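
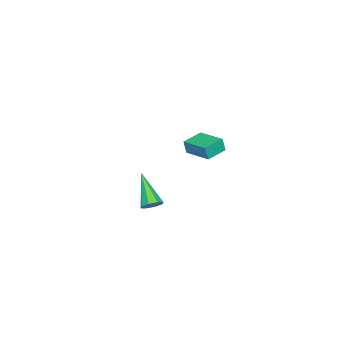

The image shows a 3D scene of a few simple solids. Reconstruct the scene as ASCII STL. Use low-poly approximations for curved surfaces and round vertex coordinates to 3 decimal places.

solid 
facet normal -0.946 0.305 0.107
outer loop
vertex -4.142 1.564 -2.313
vertex -3.583 3.196 -2.022
vertex -4.185 1.732 -3.175
endloop
endfacet
facet normal -0.319 -0.933 -0.166
outer loop
vertex -2.917 1.324 -3.318
vertex -4.142 1.564 -2.313
vertex -4.185 1.732 -3.175
endloop
endfacet
facet normal -0.946 0.305 0.107
outer loop
vertex -4.185 1.732 -3.175
vertex -3.583 3.196 -2.022
vertex -3.626 3.365 -2.884
endloop
endfacet
facet normal -0.049 0.191 -0.980
outer loop
vertex -3.626 3.365 -2.884
vertex -2.917 1.324 -3.318
vertex -4.185 1.732 -3.175
endloop
endfacet
facet normal 0.049 -0.192 0.980
outer loop
vertex -4.142 1.564 -2.313
vertex -2.315 2.788 -2.165
vertex -3.583 3.196 -2.022
endloop
endfacet
facet normal -0.320 -0.933 -0.167
outer loop
vertex -2.874 1.155 -2.456
vertex -4.142 1.564 -2.313
vertex -2.917 1.324 -3.318
endloop
endfacet
facet normal 0.049 -0.191 0.980
outer loop
vertex -2.874 1.155 -2.456
vertex -2.315 2.788 -2.165
vertex -4.142 1.564 -2.313
endloop
endfacet
facet normal 0.319 0.933 0.167
outer loop
vertex -3.583 3.196 -2.022
vertex -2.315 2.788 -2.165
vertex -3.626 3.365 -2.884
endloop
endfacet
facet normal -0.049 0.192 -0.980
outer loop
vertex -2.358 2.956 -3.027
vertex -2.917 1.324 -3.318
vertex -3.626 3.365 -2.884
endloop
endfacet
facet normal 0.320 0.933 0.166
outer loop
vertex -3.626 3.365 -2.884
vertex -2.315 2.788 -2.165
vertex -2.358 2.956 -3.027
endloop
endfacet
facet normal 0.946 -0.305 -0.107
outer loop
vertex -2.358 2.956 -3.027
vertex -2.874 1.155 -2.456
vertex -2.917 1.324 -3.318
endloop
endfacet
facet normal 0.946 -0.305 -0.107
outer loop
vertex -2.315 2.788 -2.165
vertex -2.874 1.155 -2.456
vertex -2.358 2.956 -3.027
endloop
endfacet
facet normal 0.503 0.564 -0.655
outer loop
vertex 4.722 3.138 -2.194
vertex 4.251 3.077 -2.608
vertex 4.39 3.486 -2.149
endloop
endfacet
facet normal 0.378 0.245 0.893
outer loop
vertex 4.722 3.138 -2.194
vertex 4.39 3.486 -2.149
vertex 3.149 1.843 -1.172
endloop
endfacet
facet normal 0.503 0.564 -0.655
outer loop
vertex 4.39 3.486 -2.149
vertex 4.251 3.077 -2.608
vertex 3.977 3.594 -2.373
endloop
endfacet
facet normal -0.240 0.624 0.744
outer loop
vertex 4.39 3.486 -2.149
vertex 3.977 3.594 -2.373
vertex 3.149 1.843 -1.172
endloop
endfacet
facet normal 0.501 0.564 -0.656
outer loop
vertex 3.977 3.594 -2.373
vertex 4.251 3.077 -2.608
vertex 3.724 3.399 -2.734
endloop
endfacet
facet normal -0.793 0.552 0.258
outer loop
vertex 3.977 3.594 -2.373
vertex 3.724 3.399 -2.734
vertex 3.149 1.843 -1.172
endloop
endfacet
facet normal 0.502 0.565 -0.654
outer loop
vertex 3.724 3.399 -2.734
vertex 4.251 3.077 -2.608
vertex 3.78 3.016 -3.022
endloop
endfacet
facet normal -0.957 0.071 -0.281
outer loop
vertex 3.724 3.399 -2.734
vertex 3.78 3.016 -3.022
vertex 3.149 1.843 -1.172
endloop
endfacet
facet normal 0.503 0.563 -0.655
outer loop
vertex 3.78 3.016 -3.022
vertex 4.251 3.077 -2.608
vertex 4.111 2.669 -3.066
endloop
endfacet
facet normal -0.635 -0.536 -0.556
outer loop
vertex 3.78 3.016 -3.022
vertex 4.111 2.669 -3.066
vertex 3.149 1.843 -1.172
endloop
endfacet
facet normal 0.504 0.563 -0.655
outer loop
vertex 4.111 2.669 -3.066
vertex 4.251 3.077 -2.608
vertex 4.524 2.56 -2.842
endloop
endfacet
facet normal -0.020 -0.913 -0.408
outer loop
vertex 4.111 2.669 -3.066
vertex 4.524 2.56 -2.842
vertex 3.149 1.843 -1.172
endloop
endfacet
facet normal 0.503 0.563 -0.656
outer loop
vertex 4.524 2.56 -2.842
vertex 4.251 3.077 -2.608
vertex 4.777 2.755 -2.481
endloop
endfacet
facet normal 0.535 -0.841 0.079
outer loop
vertex 4.524 2.56 -2.842
vertex 4.777 2.755 -2.481
vertex 3.149 1.843 -1.172
endloop
endfacet
facet normal 0.503 0.563 -0.655
outer loop
vertex 4.777 2.755 -2.481
vertex 4.251 3.077 -2.608
vertex 4.722 3.138 -2.194
endloop
endfacet
facet normal 0.699 -0.362 0.617
outer loop
vertex 4.777 2.755 -2.481
vertex 4.722 3.138 -2.194
vertex 3.149 1.843 -1.172
endloop
endfacet

endsolid


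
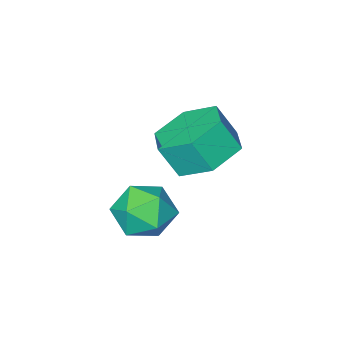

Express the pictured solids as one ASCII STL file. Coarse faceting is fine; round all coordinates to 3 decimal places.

solid 
facet normal 0.313 0.108 0.943
outer loop
vertex 0.572 -0.678 -1.04
vertex 0.849 -1.527 -1.035
vertex 1.405 -0.877 -1.294
endloop
endfacet
facet normal 0.353 0.726 0.590
outer loop
vertex 0.572 -0.678 -1.04
vertex 1.405 -0.877 -1.294
vertex 0.93 -0.274 -1.752
endloop
endfacet
facet normal -0.299 0.887 0.353
outer loop
vertex 0.572 -0.678 -1.04
vertex 0.93 -0.274 -1.752
vertex 0.081 -0.551 -1.776
endloop
endfacet
facet normal -0.743 0.368 0.559
outer loop
vertex 0.572 -0.678 -1.04
vertex 0.081 -0.551 -1.776
vertex 0.031 -1.326 -1.333
endloop
endfacet
facet normal -0.365 -0.114 0.924
outer loop
vertex 0.572 -0.678 -1.04
vertex 0.031 -1.326 -1.333
vertex 0.849 -1.527 -1.035
endloop
endfacet
facet normal 0.777 0.629 0.023
outer loop
vertex 0.93 -0.274 -1.752
vertex 1.405 -0.877 -1.294
vertex 1.429 -0.874 -2.187
endloop
endfacet
facet normal 0.712 -0.371 0.596
outer loop
vertex 1.405 -0.877 -1.294
vertex 0.849 -1.527 -1.035
vertex 1.379 -1.649 -1.744
endloop
endfacet
facet normal -0.385 -0.730 0.565
outer loop
vertex 0.849 -1.527 -1.035
vertex 0.031 -1.326 -1.333
vertex 0.53 -1.926 -1.768
endloop
endfacet
facet normal -0.998 0.049 -0.027
outer loop
vertex 0.031 -1.326 -1.333
vertex 0.081 -0.551 -1.776
vertex 0.055 -1.323 -2.226
endloop
endfacet
facet normal -0.280 0.889 -0.362
outer loop
vertex 0.081 -0.551 -1.776
vertex 0.93 -0.274 -1.752
vertex 0.611 -0.673 -2.485
endloop
endfacet
facet normal 0.743 -0.368 -0.559
outer loop
vertex 0.888 -1.522 -2.48
vertex 1.429 -0.874 -2.187
vertex 1.379 -1.649 -1.744
endloop
endfacet
facet normal 0.299 -0.887 -0.353
outer loop
vertex 0.888 -1.522 -2.48
vertex 1.379 -1.649 -1.744
vertex 0.53 -1.926 -1.768
endloop
endfacet
facet normal -0.353 -0.726 -0.590
outer loop
vertex 0.888 -1.522 -2.48
vertex 0.53 -1.926 -1.768
vertex 0.055 -1.323 -2.226
endloop
endfacet
facet normal -0.313 -0.108 -0.943
outer loop
vertex 0.888 -1.522 -2.48
vertex 0.055 -1.323 -2.226
vertex 0.611 -0.673 -2.485
endloop
endfacet
facet normal 0.365 0.114 -0.924
outer loop
vertex 0.888 -1.522 -2.48
vertex 0.611 -0.673 -2.485
vertex 1.429 -0.874 -2.187
endloop
endfacet
facet normal 0.998 -0.049 0.027
outer loop
vertex 1.379 -1.649 -1.744
vertex 1.429 -0.874 -2.187
vertex 1.405 -0.877 -1.294
endloop
endfacet
facet normal 0.280 -0.889 0.362
outer loop
vertex 0.53 -1.926 -1.768
vertex 1.379 -1.649 -1.744
vertex 0.849 -1.527 -1.035
endloop
endfacet
facet normal -0.777 -0.629 -0.023
outer loop
vertex 0.055 -1.323 -2.226
vertex 0.53 -1.926 -1.768
vertex 0.031 -1.326 -1.333
endloop
endfacet
facet normal -0.712 0.371 -0.596
outer loop
vertex 0.611 -0.673 -2.485
vertex 0.055 -1.323 -2.226
vertex 0.081 -0.551 -1.776
endloop
endfacet
facet normal 0.385 0.730 -0.565
outer loop
vertex 1.429 -0.874 -2.187
vertex 0.611 -0.673 -2.485
vertex 0.93 -0.274 -1.752
endloop
endfacet
facet normal -0.335 0.371 -0.866
outer loop
vertex -1.298 -2.602 -1.743
vertex -1.752 -1.818 -1.232
vertex -0.773 -1.721 -1.569
endloop
endfacet
facet normal 0.796 -0.381 -0.470
outer loop
vertex -1.298 -2.602 -1.743
vertex -0.773 -1.721 -1.569
vertex -0.933 -3.005 -0.798
endloop
endfacet
facet normal 0.796 -0.381 -0.470
outer loop
vertex -0.933 -3.005 -0.798
vertex -0.773 -1.721 -1.569
vertex -0.408 -2.124 -0.624
endloop
endfacet
facet normal 0.334 -0.370 0.867
outer loop
vertex -0.933 -3.005 -0.798
vertex -0.408 -2.124 -0.624
vertex -1.388 -2.222 -0.288
endloop
endfacet
facet normal -0.335 0.369 -0.867
outer loop
vertex -0.773 -1.721 -1.569
vertex -1.752 -1.818 -1.232
vertex -1.228 -0.937 -1.059
endloop
endfacet
facet normal 0.835 0.543 -0.091
outer loop
vertex -0.773 -1.721 -1.569
vertex -1.228 -0.937 -1.059
vertex -0.408 -2.124 -0.624
endloop
endfacet
facet normal 0.835 0.544 -0.090
outer loop
vertex -0.408 -2.124 -0.624
vertex -1.228 -0.937 -1.059
vertex -0.863 -1.341 -0.114
endloop
endfacet
facet normal 0.334 -0.370 0.867
outer loop
vertex -0.408 -2.124 -0.624
vertex -0.863 -1.341 -0.114
vertex -1.388 -2.222 -0.288
endloop
endfacet
facet normal -0.335 0.370 -0.867
outer loop
vertex -1.228 -0.937 -1.059
vertex -1.752 -1.818 -1.232
vertex -2.207 -1.035 -0.722
endloop
endfacet
facet normal 0.038 0.924 0.380
outer loop
vertex -1.228 -0.937 -1.059
vertex -2.207 -1.035 -0.722
vertex -0.863 -1.341 -0.114
endloop
endfacet
facet normal 0.039 0.924 0.379
outer loop
vertex -0.863 -1.341 -0.114
vertex -2.207 -1.035 -0.722
vertex -1.842 -1.438 0.223
endloop
endfacet
facet normal 0.335 -0.371 0.866
outer loop
vertex -0.863 -1.341 -0.114
vertex -1.842 -1.438 0.223
vertex -1.388 -2.222 -0.288
endloop
endfacet
facet normal -0.334 0.370 -0.867
outer loop
vertex -2.207 -1.035 -0.722
vertex -1.752 -1.818 -1.232
vertex -2.732 -1.916 -0.896
endloop
endfacet
facet normal -0.796 0.381 0.470
outer loop
vertex -2.207 -1.035 -0.722
vertex -2.732 -1.916 -0.896
vertex -1.842 -1.438 0.223
endloop
endfacet
facet normal -0.796 0.381 0.470
outer loop
vertex -1.842 -1.438 0.223
vertex -2.732 -1.916 -0.896
vertex -2.367 -2.319 0.049
endloop
endfacet
facet normal 0.335 -0.371 0.866
outer loop
vertex -1.842 -1.438 0.223
vertex -2.367 -2.319 0.049
vertex -1.388 -2.222 -0.288
endloop
endfacet
facet normal -0.334 0.370 -0.867
outer loop
vertex -2.732 -1.916 -0.896
vertex -1.752 -1.818 -1.232
vertex -2.277 -2.699 -1.406
endloop
endfacet
facet normal -0.834 -0.544 0.090
outer loop
vertex -2.732 -1.916 -0.896
vertex -2.277 -2.699 -1.406
vertex -2.367 -2.319 0.049
endloop
endfacet
facet normal -0.835 -0.543 0.090
outer loop
vertex -2.367 -2.319 0.049
vertex -2.277 -2.699 -1.406
vertex -1.912 -3.103 -0.461
endloop
endfacet
facet normal 0.335 -0.369 0.867
outer loop
vertex -2.367 -2.319 0.049
vertex -1.912 -3.103 -0.461
vertex -1.388 -2.222 -0.288
endloop
endfacet
facet normal -0.335 0.371 -0.866
outer loop
vertex -2.277 -2.699 -1.406
vertex -1.752 -1.818 -1.232
vertex -1.298 -2.602 -1.743
endloop
endfacet
facet normal -0.039 -0.924 -0.380
outer loop
vertex -2.277 -2.699 -1.406
vertex -1.298 -2.602 -1.743
vertex -1.912 -3.103 -0.461
endloop
endfacet
facet normal -0.038 -0.924 -0.380
outer loop
vertex -1.912 -3.103 -0.461
vertex -1.298 -2.602 -1.743
vertex -0.933 -3.005 -0.798
endloop
endfacet
facet normal 0.335 -0.370 0.867
outer loop
vertex -1.912 -3.103 -0.461
vertex -0.933 -3.005 -0.798
vertex -1.388 -2.222 -0.288
endloop
endfacet

endsolid


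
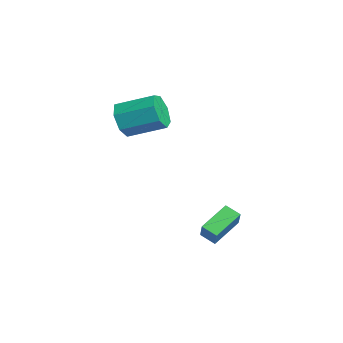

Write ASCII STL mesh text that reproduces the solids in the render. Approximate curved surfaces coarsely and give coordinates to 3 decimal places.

solid 
facet normal -0.345 -0.865 -0.365
outer loop
vertex -1.196 -0.822 0.882
vertex -1.766 -0.933 1.684
vertex -1.985 -0.485 0.829
endloop
endfacet
facet normal 0.196 0.314 -0.929
outer loop
vertex -1.196 -0.822 0.882
vertex -1.985 -0.485 0.829
vertex -0.524 0.865 1.594
endloop
endfacet
facet normal 0.196 0.314 -0.929
outer loop
vertex -0.524 0.865 1.594
vertex -1.985 -0.485 0.829
vertex -1.313 1.201 1.541
endloop
endfacet
facet normal 0.344 0.865 0.365
outer loop
vertex -0.524 0.865 1.594
vertex -1.313 1.201 1.541
vertex -1.094 0.753 2.396
endloop
endfacet
facet normal -0.344 -0.865 -0.365
outer loop
vertex -1.985 -0.485 0.829
vertex -1.766 -0.933 1.684
vertex -2.609 -0.486 1.419
endloop
endfacet
facet normal -0.595 0.502 -0.628
outer loop
vertex -1.985 -0.485 0.829
vertex -2.609 -0.486 1.419
vertex -1.313 1.201 1.541
endloop
endfacet
facet normal -0.594 0.502 -0.628
outer loop
vertex -1.313 1.201 1.541
vertex -2.609 -0.486 1.419
vertex -1.937 1.201 2.131
endloop
endfacet
facet normal 0.345 0.865 0.365
outer loop
vertex -1.313 1.201 1.541
vertex -1.937 1.201 2.131
vertex -1.094 0.753 2.396
endloop
endfacet
facet normal -0.344 -0.865 -0.364
outer loop
vertex -2.609 -0.486 1.419
vertex -1.766 -0.933 1.684
vertex -2.598 -0.823 2.209
endloop
endfacet
facet normal -0.939 0.312 0.146
outer loop
vertex -2.609 -0.486 1.419
vertex -2.598 -0.823 2.209
vertex -1.937 1.201 2.131
endloop
endfacet
facet normal -0.939 0.312 0.147
outer loop
vertex -1.937 1.201 2.131
vertex -2.598 -0.823 2.209
vertex -1.926 0.863 2.921
endloop
endfacet
facet normal 0.345 0.865 0.365
outer loop
vertex -1.937 1.201 2.131
vertex -1.926 0.863 2.921
vertex -1.094 0.753 2.396
endloop
endfacet
facet normal -0.345 -0.865 -0.365
outer loop
vertex -2.598 -0.823 2.209
vertex -1.766 -0.933 1.684
vertex -1.961 -1.244 2.604
endloop
endfacet
facet normal -0.576 -0.112 0.810
outer loop
vertex -2.598 -0.823 2.209
vertex -1.961 -1.244 2.604
vertex -1.926 0.863 2.921
endloop
endfacet
facet normal -0.576 -0.112 0.810
outer loop
vertex -1.926 0.863 2.921
vertex -1.961 -1.244 2.604
vertex -1.289 0.443 3.316
endloop
endfacet
facet normal 0.344 0.865 0.365
outer loop
vertex -1.926 0.863 2.921
vertex -1.289 0.443 3.316
vertex -1.094 0.753 2.396
endloop
endfacet
facet normal -0.344 -0.865 -0.365
outer loop
vertex -1.961 -1.244 2.604
vertex -1.766 -0.933 1.684
vertex -1.177 -1.43 2.306
endloop
endfacet
facet normal 0.221 -0.453 0.864
outer loop
vertex -1.961 -1.244 2.604
vertex -1.177 -1.43 2.306
vertex -1.289 0.443 3.316
endloop
endfacet
facet normal 0.221 -0.453 0.864
outer loop
vertex -1.289 0.443 3.316
vertex -1.177 -1.43 2.306
vertex -0.505 0.256 3.017
endloop
endfacet
facet normal 0.345 0.865 0.365
outer loop
vertex -1.289 0.443 3.316
vertex -0.505 0.256 3.017
vertex -1.094 0.753 2.396
endloop
endfacet
facet normal -0.345 -0.865 -0.365
outer loop
vertex -1.177 -1.43 2.306
vertex -1.766 -0.933 1.684
vertex -0.837 -1.242 1.539
endloop
endfacet
facet normal 0.851 -0.452 0.267
outer loop
vertex -1.177 -1.43 2.306
vertex -0.837 -1.242 1.539
vertex -0.505 0.256 3.017
endloop
endfacet
facet normal 0.851 -0.452 0.267
outer loop
vertex -0.505 0.256 3.017
vertex -0.837 -1.242 1.539
vertex -0.165 0.444 2.251
endloop
endfacet
facet normal 0.345 0.865 0.365
outer loop
vertex -0.505 0.256 3.017
vertex -0.165 0.444 2.251
vertex -1.094 0.753 2.396
endloop
endfacet
facet normal -0.345 -0.865 -0.365
outer loop
vertex -0.837 -1.242 1.539
vertex -1.766 -0.933 1.684
vertex -1.196 -0.822 0.882
endloop
endfacet
facet normal 0.841 -0.111 -0.530
outer loop
vertex -0.837 -1.242 1.539
vertex -1.196 -0.822 0.882
vertex -0.165 0.444 2.251
endloop
endfacet
facet normal 0.840 -0.111 -0.530
outer loop
vertex -0.165 0.444 2.251
vertex -1.196 -0.822 0.882
vertex -0.524 0.865 1.594
endloop
endfacet
facet normal 0.345 0.865 0.366
outer loop
vertex -0.165 0.444 2.251
vertex -0.524 0.865 1.594
vertex -1.094 0.753 2.396
endloop
endfacet
facet normal -0.586 0.086 -0.806
outer loop
vertex 2.381 1.696 -3.799
vertex 1.578 2.971 -3.079
vertex 2.922 2.228 -4.136
endloop
endfacet
facet normal 0.482 -0.763 -0.431
outer loop
vertex 3.602 2.129 -3.201
vertex 2.381 1.696 -3.799
vertex 2.922 2.228 -4.136
endloop
endfacet
facet normal -0.586 0.086 -0.806
outer loop
vertex 2.922 2.228 -4.136
vertex 1.578 2.971 -3.079
vertex 2.119 3.503 -3.416
endloop
endfacet
facet normal 0.652 0.640 -0.406
outer loop
vertex 2.119 3.503 -3.416
vertex 3.602 2.129 -3.201
vertex 2.922 2.228 -4.136
endloop
endfacet
facet normal -0.652 -0.640 0.406
outer loop
vertex 2.381 1.696 -3.799
vertex 2.258 2.872 -2.144
vertex 1.578 2.971 -3.079
endloop
endfacet
facet normal 0.482 -0.763 -0.431
outer loop
vertex 3.061 1.597 -2.864
vertex 2.381 1.696 -3.799
vertex 3.602 2.129 -3.201
endloop
endfacet
facet normal -0.652 -0.640 0.406
outer loop
vertex 3.061 1.597 -2.864
vertex 2.258 2.872 -2.144
vertex 2.381 1.696 -3.799
endloop
endfacet
facet normal -0.482 0.763 0.431
outer loop
vertex 1.578 2.971 -3.079
vertex 2.258 2.872 -2.144
vertex 2.119 3.503 -3.416
endloop
endfacet
facet normal 0.652 0.640 -0.406
outer loop
vertex 2.799 3.404 -2.481
vertex 3.602 2.129 -3.201
vertex 2.119 3.503 -3.416
endloop
endfacet
facet normal -0.482 0.763 0.431
outer loop
vertex 2.119 3.503 -3.416
vertex 2.258 2.872 -2.144
vertex 2.799 3.404 -2.481
endloop
endfacet
facet normal 0.586 -0.086 0.806
outer loop
vertex 2.799 3.404 -2.481
vertex 3.061 1.597 -2.864
vertex 3.602 2.129 -3.201
endloop
endfacet
facet normal 0.586 -0.086 0.806
outer loop
vertex 2.258 2.872 -2.144
vertex 3.061 1.597 -2.864
vertex 2.799 3.404 -2.481
endloop
endfacet

endsolid


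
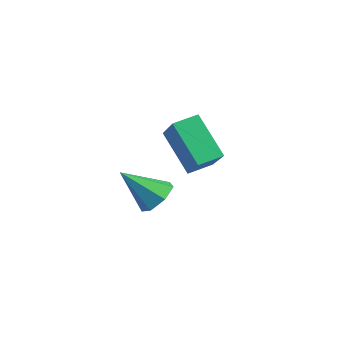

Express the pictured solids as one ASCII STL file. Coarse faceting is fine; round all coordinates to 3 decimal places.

solid 
facet normal -0.711 0.247 -0.659
outer loop
vertex -0.079 1.255 -0.223
vertex 0.066 2.327 0.022
vertex 1.441 1.411 -1.805
endloop
endfacet
facet normal -0.131 -0.966 -0.221
outer loop
vertex 2.934 0.893 -0.422
vertex -0.079 1.255 -0.223
vertex 1.441 1.411 -1.805
endloop
endfacet
facet normal -0.711 0.247 -0.659
outer loop
vertex 1.441 1.411 -1.805
vertex 0.066 2.327 0.022
vertex 1.586 2.483 -1.56
endloop
endfacet
facet normal 0.691 0.071 -0.719
outer loop
vertex 1.586 2.483 -1.56
vertex 2.934 0.893 -0.422
vertex 1.441 1.411 -1.805
endloop
endfacet
facet normal -0.691 -0.071 0.719
outer loop
vertex -0.079 1.255 -0.223
vertex 1.559 1.809 1.405
vertex 0.066 2.327 0.022
endloop
endfacet
facet normal -0.131 -0.966 -0.221
outer loop
vertex 1.414 0.737 1.16
vertex -0.079 1.255 -0.223
vertex 2.934 0.893 -0.422
endloop
endfacet
facet normal -0.691 -0.071 0.719
outer loop
vertex 1.414 0.737 1.16
vertex 1.559 1.809 1.405
vertex -0.079 1.255 -0.223
endloop
endfacet
facet normal 0.131 0.966 0.221
outer loop
vertex 0.066 2.327 0.022
vertex 1.559 1.809 1.405
vertex 1.586 2.483 -1.56
endloop
endfacet
facet normal 0.691 0.071 -0.719
outer loop
vertex 3.079 1.965 -0.177
vertex 2.934 0.893 -0.422
vertex 1.586 2.483 -1.56
endloop
endfacet
facet normal 0.131 0.966 0.221
outer loop
vertex 1.586 2.483 -1.56
vertex 1.559 1.809 1.405
vertex 3.079 1.965 -0.177
endloop
endfacet
facet normal 0.711 -0.247 0.659
outer loop
vertex 3.079 1.965 -0.177
vertex 1.414 0.737 1.16
vertex 2.934 0.893 -0.422
endloop
endfacet
facet normal 0.711 -0.247 0.659
outer loop
vertex 1.559 1.809 1.405
vertex 1.414 0.737 1.16
vertex 3.079 1.965 -0.177
endloop
endfacet
facet normal 0.438 0.585 -0.682
outer loop
vertex -0.536 2.036 -3.777
vertex -0.991 1.57 -4.469
vertex -1.272 2.34 -3.989
endloop
endfacet
facet normal -0.076 0.441 0.895
outer loop
vertex -0.536 2.036 -3.777
vertex -1.272 2.34 -3.989
vertex -1.889 0.37 -3.071
endloop
endfacet
facet normal 0.438 0.585 -0.682
outer loop
vertex -1.272 2.34 -3.989
vertex -0.991 1.57 -4.469
vertex -1.797 2.065 -4.562
endloop
endfacet
facet normal -0.754 0.456 0.472
outer loop
vertex -1.272 2.34 -3.989
vertex -1.797 2.065 -4.562
vertex -1.889 0.37 -3.071
endloop
endfacet
facet normal 0.438 0.586 -0.682
outer loop
vertex -1.797 2.065 -4.562
vertex -0.991 1.57 -4.469
vertex -1.714 1.417 -5.065
endloop
endfacet
facet normal -0.993 -0.042 -0.109
outer loop
vertex -1.797 2.065 -4.562
vertex -1.714 1.417 -5.065
vertex -1.889 0.37 -3.071
endloop
endfacet
facet normal 0.438 0.586 -0.682
outer loop
vertex -1.714 1.417 -5.065
vertex -0.991 1.57 -4.469
vertex -1.087 0.885 -5.12
endloop
endfacet
facet normal -0.611 -0.678 -0.409
outer loop
vertex -1.714 1.417 -5.065
vertex -1.087 0.885 -5.12
vertex -1.889 0.37 -3.071
endloop
endfacet
facet normal 0.438 0.586 -0.681
outer loop
vertex -1.087 0.885 -5.12
vertex -0.991 1.57 -4.469
vertex -0.388 0.869 -4.684
endloop
endfacet
facet normal 0.105 -0.973 -0.204
outer loop
vertex -1.087 0.885 -5.12
vertex -0.388 0.869 -4.684
vertex -1.889 0.37 -3.071
endloop
endfacet
facet normal 0.438 0.586 -0.682
outer loop
vertex -0.388 0.869 -4.684
vertex -0.991 1.57 -4.469
vertex -0.142 1.381 -4.086
endloop
endfacet
facet normal 0.614 -0.707 0.352
outer loop
vertex -0.388 0.869 -4.684
vertex -0.142 1.381 -4.086
vertex -1.889 0.37 -3.071
endloop
endfacet
facet normal 0.438 0.585 -0.682
outer loop
vertex -0.142 1.381 -4.086
vertex -0.991 1.57 -4.469
vertex -0.536 2.036 -3.777
endloop
endfacet
facet normal 0.534 -0.076 0.842
outer loop
vertex -0.142 1.381 -4.086
vertex -0.536 2.036 -3.777
vertex -1.889 0.37 -3.071
endloop
endfacet

endsolid


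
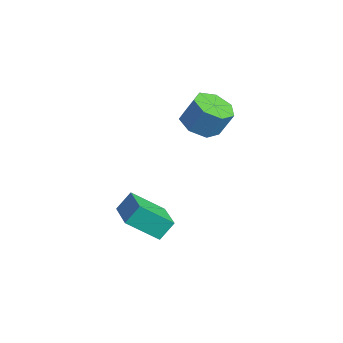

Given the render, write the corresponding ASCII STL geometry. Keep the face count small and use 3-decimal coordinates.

solid 
facet normal -0.247 -0.378 -0.892
outer loop
vertex 0.475 0.591 1.106
vertex -0.166 0.014 1.528
vertex -0.293 0.903 1.186
endloop
endfacet
facet normal 0.298 0.846 -0.442
outer loop
vertex 0.475 0.591 1.106
vertex -0.293 0.903 1.186
vertex 0.808 1.102 2.31
endloop
endfacet
facet normal 0.298 0.846 -0.442
outer loop
vertex 0.808 1.102 2.31
vertex -0.293 0.903 1.186
vertex 0.04 1.414 2.39
endloop
endfacet
facet normal 0.247 0.379 0.892
outer loop
vertex 0.808 1.102 2.31
vertex 0.04 1.414 2.39
vertex 0.166 0.526 2.732
endloop
endfacet
facet normal -0.247 -0.378 -0.892
outer loop
vertex -0.293 0.903 1.186
vertex -0.166 0.014 1.528
vertex -0.966 0.546 1.524
endloop
endfacet
facet normal -0.536 0.820 -0.200
outer loop
vertex -0.293 0.903 1.186
vertex -0.966 0.546 1.524
vertex 0.04 1.414 2.39
endloop
endfacet
facet normal -0.536 0.820 -0.200
outer loop
vertex 0.04 1.414 2.39
vertex -0.966 0.546 1.524
vertex -0.633 1.057 2.728
endloop
endfacet
facet normal 0.247 0.379 0.892
outer loop
vertex 0.04 1.414 2.39
vertex -0.633 1.057 2.728
vertex 0.166 0.526 2.732
endloop
endfacet
facet normal -0.247 -0.378 -0.892
outer loop
vertex -0.966 0.546 1.524
vertex -0.166 0.014 1.528
vertex -1.037 -0.211 1.864
endloop
endfacet
facet normal -0.965 0.177 0.192
outer loop
vertex -0.966 0.546 1.524
vertex -1.037 -0.211 1.864
vertex -0.633 1.057 2.728
endloop
endfacet
facet normal -0.965 0.177 0.192
outer loop
vertex -0.633 1.057 2.728
vertex -1.037 -0.211 1.864
vertex -0.704 0.3 3.069
endloop
endfacet
facet normal 0.247 0.379 0.892
outer loop
vertex -0.633 1.057 2.728
vertex -0.704 0.3 3.069
vertex 0.166 0.526 2.732
endloop
endfacet
facet normal -0.246 -0.379 -0.892
outer loop
vertex -1.037 -0.211 1.864
vertex -0.166 0.014 1.528
vertex -0.452 -0.798 1.952
endloop
endfacet
facet normal -0.668 -0.600 0.439
outer loop
vertex -1.037 -0.211 1.864
vertex -0.452 -0.798 1.952
vertex -0.704 0.3 3.069
endloop
endfacet
facet normal -0.668 -0.601 0.440
outer loop
vertex -0.704 0.3 3.069
vertex -0.452 -0.798 1.952
vertex -0.119 -0.287 3.156
endloop
endfacet
facet normal 0.247 0.379 0.892
outer loop
vertex -0.704 0.3 3.069
vertex -0.119 -0.287 3.156
vertex 0.166 0.526 2.732
endloop
endfacet
facet normal -0.247 -0.379 -0.892
outer loop
vertex -0.452 -0.798 1.952
vertex -0.166 0.014 1.528
vertex 0.348 -0.773 1.72
endloop
endfacet
facet normal 0.132 -0.925 0.356
outer loop
vertex -0.452 -0.798 1.952
vertex 0.348 -0.773 1.72
vertex -0.119 -0.287 3.156
endloop
endfacet
facet normal 0.132 -0.925 0.356
outer loop
vertex -0.119 -0.287 3.156
vertex 0.348 -0.773 1.72
vertex 0.681 -0.262 2.924
endloop
endfacet
facet normal 0.247 0.379 0.892
outer loop
vertex -0.119 -0.287 3.156
vertex 0.681 -0.262 2.924
vertex 0.166 0.526 2.732
endloop
endfacet
facet normal -0.247 -0.379 -0.892
outer loop
vertex 0.348 -0.773 1.72
vertex -0.166 0.014 1.528
vertex 0.76 -0.155 1.343
endloop
endfacet
facet normal 0.833 -0.553 0.004
outer loop
vertex 0.348 -0.773 1.72
vertex 0.76 -0.155 1.343
vertex 0.681 -0.262 2.924
endloop
endfacet
facet normal 0.833 -0.553 0.004
outer loop
vertex 0.681 -0.262 2.924
vertex 0.76 -0.155 1.343
vertex 1.093 0.356 2.548
endloop
endfacet
facet normal 0.246 0.378 0.892
outer loop
vertex 0.681 -0.262 2.924
vertex 1.093 0.356 2.548
vertex 0.166 0.526 2.732
endloop
endfacet
facet normal -0.247 -0.378 -0.892
outer loop
vertex 0.76 -0.155 1.343
vertex -0.166 0.014 1.528
vertex 0.475 0.591 1.106
endloop
endfacet
facet normal 0.907 0.235 -0.350
outer loop
vertex 0.76 -0.155 1.343
vertex 0.475 0.591 1.106
vertex 1.093 0.356 2.548
endloop
endfacet
facet normal 0.907 0.235 -0.350
outer loop
vertex 1.093 0.356 2.548
vertex 0.475 0.591 1.106
vertex 0.808 1.102 2.31
endloop
endfacet
facet normal 0.247 0.379 0.892
outer loop
vertex 1.093 0.356 2.548
vertex 0.808 1.102 2.31
vertex 0.166 0.526 2.732
endloop
endfacet
facet normal -0.944 0.232 -0.235
outer loop
vertex -0.374 -3.789 -2.642
vertex -0.396 -3.095 -1.868
vertex 0.222 -2.509 -3.774
endloop
endfacet
facet normal 0.021 -0.668 -0.744
outer loop
vertex 1.836 -2.905 -3.372
vertex -0.374 -3.789 -2.642
vertex 0.222 -2.509 -3.774
endloop
endfacet
facet normal -0.944 0.232 -0.235
outer loop
vertex 0.222 -2.509 -3.774
vertex -0.396 -3.095 -1.868
vertex 0.2 -1.814 -3.0
endloop
endfacet
facet normal 0.329 0.707 -0.626
outer loop
vertex 0.2 -1.814 -3.0
vertex 1.836 -2.905 -3.372
vertex 0.222 -2.509 -3.774
endloop
endfacet
facet normal -0.329 -0.708 0.625
outer loop
vertex -0.374 -3.789 -2.642
vertex 1.218 -3.491 -1.466
vertex -0.396 -3.095 -1.868
endloop
endfacet
facet normal 0.021 -0.668 -0.744
outer loop
vertex 1.24 -4.186 -2.24
vertex -0.374 -3.789 -2.642
vertex 1.836 -2.905 -3.372
endloop
endfacet
facet normal -0.330 -0.707 0.626
outer loop
vertex 1.24 -4.186 -2.24
vertex 1.218 -3.491 -1.466
vertex -0.374 -3.789 -2.642
endloop
endfacet
facet normal -0.022 0.668 0.744
outer loop
vertex -0.396 -3.095 -1.868
vertex 1.218 -3.491 -1.466
vertex 0.2 -1.814 -3.0
endloop
endfacet
facet normal 0.330 0.708 -0.625
outer loop
vertex 1.814 -2.211 -2.598
vertex 1.836 -2.905 -3.372
vertex 0.2 -1.814 -3.0
endloop
endfacet
facet normal -0.021 0.668 0.744
outer loop
vertex 0.2 -1.814 -3.0
vertex 1.218 -3.491 -1.466
vertex 1.814 -2.211 -2.598
endloop
endfacet
facet normal 0.944 -0.232 0.235
outer loop
vertex 1.814 -2.211 -2.598
vertex 1.24 -4.186 -2.24
vertex 1.836 -2.905 -3.372
endloop
endfacet
facet normal 0.944 -0.232 0.235
outer loop
vertex 1.218 -3.491 -1.466
vertex 1.24 -4.186 -2.24
vertex 1.814 -2.211 -2.598
endloop
endfacet

endsolid


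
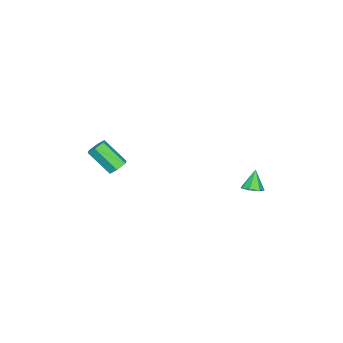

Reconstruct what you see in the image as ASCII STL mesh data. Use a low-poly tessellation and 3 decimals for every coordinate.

solid 
facet normal 0.475 0.062 -0.878
outer loop
vertex -0.41 2.488 1.325
vertex -0.766 2.874 1.16
vertex -0.288 2.939 1.423
endloop
endfacet
facet normal 0.565 -0.318 0.761
outer loop
vertex -0.41 2.488 1.325
vertex -0.288 2.939 1.423
vertex -1.274 2.806 2.1
endloop
endfacet
facet normal 0.474 0.065 -0.878
outer loop
vertex -0.288 2.939 1.423
vertex -0.766 2.874 1.16
vertex -0.526 3.341 1.324
endloop
endfacet
facet normal 0.460 0.459 0.760
outer loop
vertex -0.288 2.939 1.423
vertex -0.526 3.341 1.324
vertex -1.274 2.806 2.1
endloop
endfacet
facet normal 0.475 0.064 -0.878
outer loop
vertex -0.526 3.341 1.324
vertex -0.766 2.874 1.16
vertex -0.945 3.391 1.101
endloop
endfacet
facet normal -0.143 0.874 0.465
outer loop
vertex -0.526 3.341 1.324
vertex -0.945 3.391 1.101
vertex -1.274 2.806 2.1
endloop
endfacet
facet normal 0.474 0.064 -0.878
outer loop
vertex -0.945 3.391 1.101
vertex -0.766 2.874 1.16
vertex -1.229 3.052 0.923
endloop
endfacet
facet normal -0.787 0.609 0.097
outer loop
vertex -0.945 3.391 1.101
vertex -1.229 3.052 0.923
vertex -1.274 2.806 2.1
endloop
endfacet
facet normal 0.474 0.064 -0.878
outer loop
vertex -1.229 3.052 0.923
vertex -0.766 2.874 1.16
vertex -1.165 2.579 0.923
endloop
endfacet
facet normal -0.989 -0.134 -0.066
outer loop
vertex -1.229 3.052 0.923
vertex -1.165 2.579 0.923
vertex -1.274 2.806 2.1
endloop
endfacet
facet normal 0.475 0.063 -0.878
outer loop
vertex -1.165 2.579 0.923
vertex -0.766 2.874 1.16
vertex -0.801 2.328 1.102
endloop
endfacet
facet normal -0.597 -0.796 0.098
outer loop
vertex -1.165 2.579 0.923
vertex -0.801 2.328 1.102
vertex -1.274 2.806 2.1
endloop
endfacet
facet normal 0.475 0.063 -0.878
outer loop
vertex -0.801 2.328 1.102
vertex -0.766 2.874 1.16
vertex -0.41 2.488 1.325
endloop
endfacet
facet normal 0.094 -0.880 0.466
outer loop
vertex -0.801 2.328 1.102
vertex -0.41 2.488 1.325
vertex -1.274 2.806 2.1
endloop
endfacet
facet normal 0.017 0.719 -0.694
outer loop
vertex 2.023 -2.429 2.673
vertex 1.572 -2.603 2.482
vertex 1.574 -2.242 2.856
endloop
endfacet
facet normal 0.503 0.595 0.627
outer loop
vertex 2.023 -2.429 2.673
vertex 1.574 -2.242 2.856
vertex 1.999 -3.522 3.729
endloop
endfacet
facet normal 0.502 0.595 0.628
outer loop
vertex 1.999 -3.522 3.729
vertex 1.574 -2.242 2.856
vertex 1.55 -3.336 3.912
endloop
endfacet
facet normal -0.015 -0.719 0.694
outer loop
vertex 1.999 -3.522 3.729
vertex 1.55 -3.336 3.912
vertex 1.548 -3.697 3.538
endloop
endfacet
facet normal 0.013 0.719 -0.694
outer loop
vertex 1.574 -2.242 2.856
vertex 1.572 -2.603 2.482
vertex 1.122 -2.417 2.666
endloop
endfacet
facet normal -0.496 0.609 0.619
outer loop
vertex 1.574 -2.242 2.856
vertex 1.122 -2.417 2.666
vertex 1.55 -3.336 3.912
endloop
endfacet
facet normal -0.497 0.608 0.619
outer loop
vertex 1.55 -3.336 3.912
vertex 1.122 -2.417 2.666
vertex 1.099 -3.51 3.721
endloop
endfacet
facet normal -0.017 -0.719 0.694
outer loop
vertex 1.55 -3.336 3.912
vertex 1.099 -3.51 3.721
vertex 1.548 -3.697 3.538
endloop
endfacet
facet normal 0.014 0.720 -0.693
outer loop
vertex 1.122 -2.417 2.666
vertex 1.572 -2.603 2.482
vertex 1.121 -2.778 2.291
endloop
endfacet
facet normal -1.000 0.012 -0.009
outer loop
vertex 1.122 -2.417 2.666
vertex 1.121 -2.778 2.291
vertex 1.099 -3.51 3.721
endloop
endfacet
facet normal -1.000 0.014 -0.008
outer loop
vertex 1.099 -3.51 3.721
vertex 1.121 -2.778 2.291
vertex 1.097 -3.871 3.347
endloop
endfacet
facet normal -0.017 -0.719 0.694
outer loop
vertex 1.099 -3.51 3.721
vertex 1.097 -3.871 3.347
vertex 1.548 -3.697 3.538
endloop
endfacet
facet normal 0.015 0.719 -0.694
outer loop
vertex 1.121 -2.778 2.291
vertex 1.572 -2.603 2.482
vertex 1.57 -2.964 2.108
endloop
endfacet
facet normal -0.502 -0.595 -0.627
outer loop
vertex 1.121 -2.778 2.291
vertex 1.57 -2.964 2.108
vertex 1.097 -3.871 3.347
endloop
endfacet
facet normal -0.503 -0.594 -0.627
outer loop
vertex 1.097 -3.871 3.347
vertex 1.57 -2.964 2.108
vertex 1.546 -4.058 3.164
endloop
endfacet
facet normal -0.017 -0.719 0.694
outer loop
vertex 1.097 -3.871 3.347
vertex 1.546 -4.058 3.164
vertex 1.548 -3.697 3.538
endloop
endfacet
facet normal 0.017 0.719 -0.694
outer loop
vertex 1.57 -2.964 2.108
vertex 1.572 -2.603 2.482
vertex 2.021 -2.79 2.299
endloop
endfacet
facet normal 0.497 -0.608 -0.619
outer loop
vertex 1.57 -2.964 2.108
vertex 2.021 -2.79 2.299
vertex 1.546 -4.058 3.164
endloop
endfacet
facet normal 0.496 -0.608 -0.620
outer loop
vertex 1.546 -4.058 3.164
vertex 2.021 -2.79 2.299
vertex 1.998 -3.883 3.354
endloop
endfacet
facet normal -0.013 -0.719 0.694
outer loop
vertex 1.546 -4.058 3.164
vertex 1.998 -3.883 3.354
vertex 1.548 -3.697 3.538
endloop
endfacet
facet normal 0.017 0.719 -0.694
outer loop
vertex 2.021 -2.79 2.299
vertex 1.572 -2.603 2.482
vertex 2.023 -2.429 2.673
endloop
endfacet
facet normal 1.000 -0.014 0.008
outer loop
vertex 2.021 -2.79 2.299
vertex 2.023 -2.429 2.673
vertex 1.998 -3.883 3.354
endloop
endfacet
facet normal 1.000 -0.013 0.010
outer loop
vertex 1.998 -3.883 3.354
vertex 2.023 -2.429 2.673
vertex 1.999 -3.522 3.729
endloop
endfacet
facet normal -0.014 -0.720 0.693
outer loop
vertex 1.998 -3.883 3.354
vertex 1.999 -3.522 3.729
vertex 1.548 -3.697 3.538
endloop
endfacet

endsolid


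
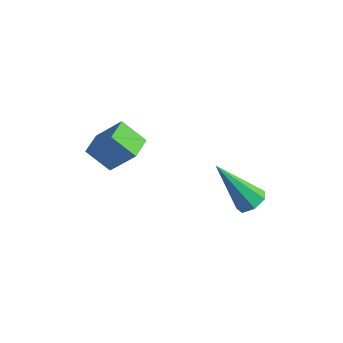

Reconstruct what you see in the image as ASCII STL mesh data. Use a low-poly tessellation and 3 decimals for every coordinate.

solid 
facet normal 0.561 0.211 -0.801
outer loop
vertex 2.034 2.727 -1.568
vertex 1.614 2.652 -1.882
vertex 1.777 3.1 -1.65
endloop
endfacet
facet normal 0.450 0.476 0.756
outer loop
vertex 2.034 2.727 -1.568
vertex 1.777 3.1 -1.65
vertex 0.586 2.268 -0.418
endloop
endfacet
facet normal 0.562 0.210 -0.800
outer loop
vertex 1.777 3.1 -1.65
vertex 1.614 2.652 -1.882
vertex 1.398 3.136 -1.907
endloop
endfacet
facet normal -0.195 0.890 0.412
outer loop
vertex 1.777 3.1 -1.65
vertex 1.398 3.136 -1.907
vertex 0.586 2.268 -0.418
endloop
endfacet
facet normal 0.562 0.209 -0.800
outer loop
vertex 1.398 3.136 -1.907
vertex 1.614 2.652 -1.882
vertex 1.181 2.808 -2.145
endloop
endfacet
facet normal -0.799 0.594 -0.090
outer loop
vertex 1.398 3.136 -1.907
vertex 1.181 2.808 -2.145
vertex 0.586 2.268 -0.418
endloop
endfacet
facet normal 0.562 0.211 -0.800
outer loop
vertex 1.181 2.808 -2.145
vertex 1.614 2.652 -1.882
vertex 1.29 2.363 -2.186
endloop
endfacet
facet normal -0.909 -0.188 -0.372
outer loop
vertex 1.181 2.808 -2.145
vertex 1.29 2.363 -2.186
vertex 0.586 2.268 -0.418
endloop
endfacet
facet normal 0.563 0.210 -0.799
outer loop
vertex 1.29 2.363 -2.186
vertex 1.614 2.652 -1.882
vertex 1.643 2.136 -1.997
endloop
endfacet
facet normal -0.440 -0.870 -0.222
outer loop
vertex 1.29 2.363 -2.186
vertex 1.643 2.136 -1.997
vertex 0.586 2.268 -0.418
endloop
endfacet
facet normal 0.560 0.210 -0.801
outer loop
vertex 1.643 2.136 -1.997
vertex 1.614 2.652 -1.882
vertex 1.974 2.298 -1.723
endloop
endfacet
facet normal 0.253 -0.935 0.247
outer loop
vertex 1.643 2.136 -1.997
vertex 1.974 2.298 -1.723
vertex 0.586 2.268 -0.418
endloop
endfacet
facet normal 0.561 0.211 -0.801
outer loop
vertex 1.974 2.298 -1.723
vertex 1.614 2.652 -1.882
vertex 2.034 2.727 -1.568
endloop
endfacet
facet normal 0.649 -0.337 0.682
outer loop
vertex 1.974 2.298 -1.723
vertex 2.034 2.727 -1.568
vertex 0.586 2.268 -0.418
endloop
endfacet
facet normal -0.624 -0.181 -0.760
outer loop
vertex -2.671 0.248 -0.003
vertex -2.901 1.056 -0.007
vertex -1.932 0.455 -0.659
endloop
endfacet
facet normal 0.273 -0.962 0.004
outer loop
vertex -1.139 0.684 0.307
vertex -2.671 0.248 -0.003
vertex -1.932 0.455 -0.659
endloop
endfacet
facet normal -0.623 -0.180 -0.761
outer loop
vertex -1.932 0.455 -0.659
vertex -2.901 1.056 -0.007
vertex -2.161 1.263 -0.662
endloop
endfacet
facet normal 0.732 0.205 -0.650
outer loop
vertex -2.161 1.263 -0.662
vertex -1.139 0.684 0.307
vertex -1.932 0.455 -0.659
endloop
endfacet
facet normal -0.732 -0.205 0.650
outer loop
vertex -2.671 0.248 -0.003
vertex -2.108 1.285 0.959
vertex -2.901 1.056 -0.007
endloop
endfacet
facet normal 0.273 -0.962 0.004
outer loop
vertex -1.879 0.477 0.962
vertex -2.671 0.248 -0.003
vertex -1.139 0.684 0.307
endloop
endfacet
facet normal -0.732 -0.205 0.650
outer loop
vertex -1.879 0.477 0.962
vertex -2.108 1.285 0.959
vertex -2.671 0.248 -0.003
endloop
endfacet
facet normal -0.273 0.962 -0.004
outer loop
vertex -2.901 1.056 -0.007
vertex -2.108 1.285 0.959
vertex -2.161 1.263 -0.662
endloop
endfacet
facet normal 0.732 0.205 -0.650
outer loop
vertex -1.369 1.492 0.303
vertex -1.139 0.684 0.307
vertex -2.161 1.263 -0.662
endloop
endfacet
facet normal -0.273 0.962 -0.004
outer loop
vertex -2.161 1.263 -0.662
vertex -2.108 1.285 0.959
vertex -1.369 1.492 0.303
endloop
endfacet
facet normal 0.623 0.181 0.761
outer loop
vertex -1.369 1.492 0.303
vertex -1.879 0.477 0.962
vertex -1.139 0.684 0.307
endloop
endfacet
facet normal 0.624 0.180 0.760
outer loop
vertex -2.108 1.285 0.959
vertex -1.879 0.477 0.962
vertex -1.369 1.492 0.303
endloop
endfacet

endsolid


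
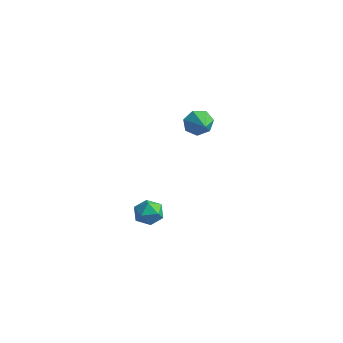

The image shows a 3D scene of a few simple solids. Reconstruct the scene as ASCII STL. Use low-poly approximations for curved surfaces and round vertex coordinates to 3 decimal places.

solid 
facet normal -0.802 0.478 -0.357
outer loop
vertex 0.829 4.156 -0.279
vertex 0.403 3.835 0.248
vertex 0.776 4.485 0.28
endloop
endfacet
facet normal 0.911 0.388 -0.142
outer loop
vertex 0.829 4.156 -0.279
vertex 0.776 4.485 0.28
vertex 1.357 3.265 0.672
endloop
endfacet
facet normal -0.802 0.478 -0.357
outer loop
vertex 0.776 4.485 0.28
vertex 0.403 3.835 0.248
vertex 0.442 4.324 0.815
endloop
endfacet
facet normal 0.662 0.496 0.562
outer loop
vertex 0.776 4.485 0.28
vertex 0.442 4.324 0.815
vertex 1.357 3.265 0.672
endloop
endfacet
facet normal -0.803 0.478 -0.357
outer loop
vertex 0.442 4.324 0.815
vertex 0.403 3.835 0.248
vertex 0.079 3.795 0.923
endloop
endfacet
facet normal 0.213 0.053 0.976
outer loop
vertex 0.442 4.324 0.815
vertex 0.079 3.795 0.923
vertex 1.357 3.265 0.672
endloop
endfacet
facet normal -0.802 0.479 -0.357
outer loop
vertex 0.079 3.795 0.923
vertex 0.403 3.835 0.248
vertex -0.041 3.296 0.522
endloop
endfacet
facet normal -0.098 -0.609 0.787
outer loop
vertex 0.079 3.795 0.923
vertex -0.041 3.296 0.522
vertex 1.357 3.265 0.672
endloop
endfacet
facet normal -0.802 0.480 -0.356
outer loop
vertex -0.041 3.296 0.522
vertex 0.403 3.835 0.248
vertex 0.173 3.203 -0.085
endloop
endfacet
facet normal -0.037 -0.990 0.139
outer loop
vertex -0.041 3.296 0.522
vertex 0.173 3.203 -0.085
vertex 1.357 3.265 0.672
endloop
endfacet
facet normal -0.802 0.480 -0.357
outer loop
vertex 0.173 3.203 -0.085
vertex 0.403 3.835 0.248
vertex 0.561 3.586 -0.442
endloop
endfacet
facet normal 0.350 -0.803 -0.482
outer loop
vertex 0.173 3.203 -0.085
vertex 0.561 3.586 -0.442
vertex 1.357 3.265 0.672
endloop
endfacet
facet normal -0.802 0.479 -0.357
outer loop
vertex 0.561 3.586 -0.442
vertex 0.403 3.835 0.248
vertex 0.829 4.156 -0.279
endloop
endfacet
facet normal 0.772 -0.190 -0.606
outer loop
vertex 0.561 3.586 -0.442
vertex 0.829 4.156 -0.279
vertex 1.357 3.265 0.672
endloop
endfacet
facet normal -0.773 0.632 -0.064
outer loop
vertex 2.969 -1.714 -1.48
vertex 2.505 -2.285 -1.514
vertex 2.687 -1.996 -0.862
endloop
endfacet
facet normal -0.237 0.920 0.312
outer loop
vertex 2.969 -1.714 -1.48
vertex 2.687 -1.996 -0.862
vertex 3.397 -1.804 -0.889
endloop
endfacet
facet normal 0.342 0.934 -0.105
outer loop
vertex 2.969 -1.714 -1.48
vertex 3.397 -1.804 -0.889
vertex 3.653 -1.973 -1.557
endloop
endfacet
facet normal 0.165 0.655 -0.737
outer loop
vertex 2.969 -1.714 -1.48
vertex 3.653 -1.973 -1.557
vertex 3.102 -2.27 -1.944
endloop
endfacet
facet normal -0.524 0.468 -0.711
outer loop
vertex 2.969 -1.714 -1.48
vertex 3.102 -2.27 -1.944
vertex 2.505 -2.285 -1.514
endloop
endfacet
facet normal -0.100 0.492 0.865
outer loop
vertex 3.397 -1.804 -0.889
vertex 2.687 -1.996 -0.862
vertex 3.198 -2.43 -0.556
endloop
endfacet
facet normal -0.966 0.024 0.259
outer loop
vertex 2.687 -1.996 -0.862
vertex 2.505 -2.285 -1.514
vertex 2.647 -2.727 -0.943
endloop
endfacet
facet normal -0.563 -0.241 -0.790
outer loop
vertex 2.505 -2.285 -1.514
vertex 3.102 -2.27 -1.944
vertex 2.903 -2.896 -1.611
endloop
endfacet
facet normal 0.551 0.062 -0.832
outer loop
vertex 3.102 -2.27 -1.944
vertex 3.653 -1.973 -1.557
vertex 3.613 -2.704 -1.638
endloop
endfacet
facet normal 0.836 0.514 0.190
outer loop
vertex 3.653 -1.973 -1.557
vertex 3.397 -1.804 -0.889
vertex 3.795 -2.415 -0.986
endloop
endfacet
facet normal -0.165 -0.655 0.737
outer loop
vertex 3.331 -2.986 -1.02
vertex 3.198 -2.43 -0.556
vertex 2.647 -2.727 -0.943
endloop
endfacet
facet normal -0.342 -0.934 0.105
outer loop
vertex 3.331 -2.986 -1.02
vertex 2.647 -2.727 -0.943
vertex 2.903 -2.896 -1.611
endloop
endfacet
facet normal 0.237 -0.920 -0.312
outer loop
vertex 3.331 -2.986 -1.02
vertex 2.903 -2.896 -1.611
vertex 3.613 -2.704 -1.638
endloop
endfacet
facet normal 0.773 -0.632 0.064
outer loop
vertex 3.331 -2.986 -1.02
vertex 3.613 -2.704 -1.638
vertex 3.795 -2.415 -0.986
endloop
endfacet
facet normal 0.524 -0.468 0.711
outer loop
vertex 3.331 -2.986 -1.02
vertex 3.795 -2.415 -0.986
vertex 3.198 -2.43 -0.556
endloop
endfacet
facet normal -0.551 -0.062 0.832
outer loop
vertex 2.647 -2.727 -0.943
vertex 3.198 -2.43 -0.556
vertex 2.687 -1.996 -0.862
endloop
endfacet
facet normal -0.836 -0.514 -0.190
outer loop
vertex 2.903 -2.896 -1.611
vertex 2.647 -2.727 -0.943
vertex 2.505 -2.285 -1.514
endloop
endfacet
facet normal 0.100 -0.492 -0.865
outer loop
vertex 3.613 -2.704 -1.638
vertex 2.903 -2.896 -1.611
vertex 3.102 -2.27 -1.944
endloop
endfacet
facet normal 0.966 -0.024 -0.259
outer loop
vertex 3.795 -2.415 -0.986
vertex 3.613 -2.704 -1.638
vertex 3.653 -1.973 -1.557
endloop
endfacet
facet normal 0.563 0.241 0.790
outer loop
vertex 3.198 -2.43 -0.556
vertex 3.795 -2.415 -0.986
vertex 3.397 -1.804 -0.889
endloop
endfacet

endsolid


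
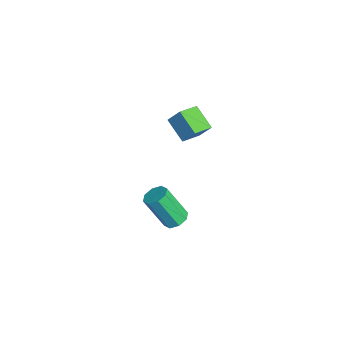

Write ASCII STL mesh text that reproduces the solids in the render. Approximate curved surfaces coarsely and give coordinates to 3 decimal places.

solid 
facet normal -0.810 -0.289 0.510
outer loop
vertex 0.497 2.69 3.229
vertex -0.02 3.538 2.889
vertex 0.233 2.264 2.568
endloop
endfacet
facet normal 0.493 -0.808 0.324
outer loop
vertex 1.18 2.602 1.971
vertex 0.497 2.69 3.229
vertex 0.233 2.264 2.568
endloop
endfacet
facet normal -0.809 -0.289 0.511
outer loop
vertex 0.233 2.264 2.568
vertex -0.02 3.538 2.889
vertex -0.285 3.112 2.228
endloop
endfacet
facet normal -0.319 -0.514 -0.796
outer loop
vertex -0.285 3.112 2.228
vertex 1.18 2.602 1.971
vertex 0.233 2.264 2.568
endloop
endfacet
facet normal 0.319 0.514 0.797
outer loop
vertex 0.497 2.69 3.229
vertex 0.927 3.876 2.292
vertex -0.02 3.538 2.889
endloop
endfacet
facet normal 0.492 -0.808 0.324
outer loop
vertex 1.445 3.028 2.632
vertex 0.497 2.69 3.229
vertex 1.18 2.602 1.971
endloop
endfacet
facet normal 0.318 0.514 0.797
outer loop
vertex 1.445 3.028 2.632
vertex 0.927 3.876 2.292
vertex 0.497 2.69 3.229
endloop
endfacet
facet normal -0.492 0.808 -0.323
outer loop
vertex -0.02 3.538 2.889
vertex 0.927 3.876 2.292
vertex -0.285 3.112 2.228
endloop
endfacet
facet normal -0.319 -0.514 -0.797
outer loop
vertex 0.663 3.45 1.631
vertex 1.18 2.602 1.971
vertex -0.285 3.112 2.228
endloop
endfacet
facet normal -0.492 0.808 -0.324
outer loop
vertex -0.285 3.112 2.228
vertex 0.927 3.876 2.292
vertex 0.663 3.45 1.631
endloop
endfacet
facet normal 0.810 0.289 -0.511
outer loop
vertex 0.663 3.45 1.631
vertex 1.445 3.028 2.632
vertex 1.18 2.602 1.971
endloop
endfacet
facet normal 0.810 0.290 -0.510
outer loop
vertex 0.927 3.876 2.292
vertex 1.445 3.028 2.632
vertex 0.663 3.45 1.631
endloop
endfacet
facet normal 0.242 0.444 -0.863
outer loop
vertex 1.572 2.671 -2.936
vertex 1.207 2.331 -3.213
vertex 1.171 2.841 -2.961
endloop
endfacet
facet normal 0.311 0.807 0.501
outer loop
vertex 1.572 2.671 -2.936
vertex 1.171 2.841 -2.961
vertex 1.157 1.909 -1.451
endloop
endfacet
facet normal 0.311 0.807 0.501
outer loop
vertex 1.157 1.909 -1.451
vertex 1.171 2.841 -2.961
vertex 0.756 2.079 -1.476
endloop
endfacet
facet normal -0.241 -0.443 0.864
outer loop
vertex 1.157 1.909 -1.451
vertex 0.756 2.079 -1.476
vertex 0.793 1.569 -1.727
endloop
endfacet
facet normal 0.240 0.444 -0.863
outer loop
vertex 1.171 2.841 -2.961
vertex 1.207 2.331 -3.213
vertex 0.791 2.712 -3.133
endloop
endfacet
facet normal -0.430 0.847 0.314
outer loop
vertex 1.171 2.841 -2.961
vertex 0.791 2.712 -3.133
vertex 0.756 2.079 -1.476
endloop
endfacet
facet normal -0.431 0.846 0.314
outer loop
vertex 0.756 2.079 -1.476
vertex 0.791 2.712 -3.133
vertex 0.377 1.95 -1.648
endloop
endfacet
facet normal -0.241 -0.443 0.864
outer loop
vertex 0.756 2.079 -1.476
vertex 0.377 1.95 -1.648
vertex 0.793 1.569 -1.727
endloop
endfacet
facet normal 0.241 0.444 -0.863
outer loop
vertex 0.791 2.712 -3.133
vertex 1.207 2.331 -3.213
vertex 0.655 2.36 -3.352
endloop
endfacet
facet normal -0.919 0.390 -0.056
outer loop
vertex 0.791 2.712 -3.133
vertex 0.655 2.36 -3.352
vertex 0.377 1.95 -1.648
endloop
endfacet
facet normal -0.919 0.390 -0.056
outer loop
vertex 0.377 1.95 -1.648
vertex 0.655 2.36 -3.352
vertex 0.241 1.598 -1.867
endloop
endfacet
facet normal -0.242 -0.443 0.863
outer loop
vertex 0.377 1.95 -1.648
vertex 0.241 1.598 -1.867
vertex 0.793 1.569 -1.727
endloop
endfacet
facet normal 0.241 0.443 -0.863
outer loop
vertex 0.655 2.36 -3.352
vertex 1.207 2.331 -3.213
vertex 0.843 1.991 -3.489
endloop
endfacet
facet normal -0.870 -0.297 -0.395
outer loop
vertex 0.655 2.36 -3.352
vertex 0.843 1.991 -3.489
vertex 0.241 1.598 -1.867
endloop
endfacet
facet normal -0.870 -0.295 -0.394
outer loop
vertex 0.241 1.598 -1.867
vertex 0.843 1.991 -3.489
vertex 0.428 1.229 -2.004
endloop
endfacet
facet normal -0.242 -0.443 0.863
outer loop
vertex 0.241 1.598 -1.867
vertex 0.428 1.229 -2.004
vertex 0.793 1.569 -1.727
endloop
endfacet
facet normal 0.241 0.443 -0.864
outer loop
vertex 0.843 1.991 -3.489
vertex 1.207 2.331 -3.213
vertex 1.244 1.821 -3.464
endloop
endfacet
facet normal -0.311 -0.807 -0.501
outer loop
vertex 0.843 1.991 -3.489
vertex 1.244 1.821 -3.464
vertex 0.428 1.229 -2.004
endloop
endfacet
facet normal -0.311 -0.807 -0.501
outer loop
vertex 0.428 1.229 -2.004
vertex 1.244 1.821 -3.464
vertex 0.829 1.059 -1.979
endloop
endfacet
facet normal -0.242 -0.444 0.863
outer loop
vertex 0.428 1.229 -2.004
vertex 0.829 1.059 -1.979
vertex 0.793 1.569 -1.727
endloop
endfacet
facet normal 0.241 0.443 -0.864
outer loop
vertex 1.244 1.821 -3.464
vertex 1.207 2.331 -3.213
vertex 1.623 1.95 -3.292
endloop
endfacet
facet normal 0.431 -0.846 -0.314
outer loop
vertex 1.244 1.821 -3.464
vertex 1.623 1.95 -3.292
vertex 0.829 1.059 -1.979
endloop
endfacet
facet normal 0.430 -0.846 -0.315
outer loop
vertex 0.829 1.059 -1.979
vertex 1.623 1.95 -3.292
vertex 1.209 1.188 -1.807
endloop
endfacet
facet normal -0.240 -0.444 0.863
outer loop
vertex 0.829 1.059 -1.979
vertex 1.209 1.188 -1.807
vertex 0.793 1.569 -1.727
endloop
endfacet
facet normal 0.242 0.443 -0.863
outer loop
vertex 1.623 1.95 -3.292
vertex 1.207 2.331 -3.213
vertex 1.759 2.302 -3.073
endloop
endfacet
facet normal 0.919 -0.390 0.056
outer loop
vertex 1.623 1.95 -3.292
vertex 1.759 2.302 -3.073
vertex 1.209 1.188 -1.807
endloop
endfacet
facet normal 0.919 -0.390 0.056
outer loop
vertex 1.209 1.188 -1.807
vertex 1.759 2.302 -3.073
vertex 1.345 1.54 -1.588
endloop
endfacet
facet normal -0.241 -0.444 0.863
outer loop
vertex 1.209 1.188 -1.807
vertex 1.345 1.54 -1.588
vertex 0.793 1.569 -1.727
endloop
endfacet
facet normal 0.242 0.443 -0.863
outer loop
vertex 1.759 2.302 -3.073
vertex 1.207 2.331 -3.213
vertex 1.572 2.671 -2.936
endloop
endfacet
facet normal 0.871 0.295 0.394
outer loop
vertex 1.759 2.302 -3.073
vertex 1.572 2.671 -2.936
vertex 1.345 1.54 -1.588
endloop
endfacet
facet normal 0.870 0.296 0.395
outer loop
vertex 1.345 1.54 -1.588
vertex 1.572 2.671 -2.936
vertex 1.157 1.909 -1.451
endloop
endfacet
facet normal -0.241 -0.443 0.863
outer loop
vertex 1.345 1.54 -1.588
vertex 1.157 1.909 -1.451
vertex 0.793 1.569 -1.727
endloop
endfacet

endsolid


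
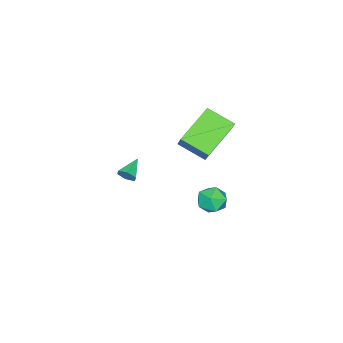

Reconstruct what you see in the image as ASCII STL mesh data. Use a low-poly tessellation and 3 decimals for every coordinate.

solid 
facet normal -0.528 -0.421 -0.738
outer loop
vertex -0.941 -0.303 1.201
vertex -2.635 0.006 2.237
vertex -1.09 0.984 0.573
endloop
endfacet
facet normal 0.843 -0.154 -0.515
outer loop
vertex -0.325 1.594 1.643
vertex -0.941 -0.303 1.201
vertex -1.09 0.984 0.573
endloop
endfacet
facet normal -0.528 -0.421 -0.738
outer loop
vertex -1.09 0.984 0.573
vertex -2.635 0.006 2.237
vertex -2.784 1.293 1.609
endloop
endfacet
facet normal -0.103 0.894 -0.436
outer loop
vertex -2.784 1.293 1.609
vertex -0.325 1.594 1.643
vertex -1.09 0.984 0.573
endloop
endfacet
facet normal 0.103 -0.894 0.436
outer loop
vertex -0.941 -0.303 1.201
vertex -1.87 0.616 3.307
vertex -2.635 0.006 2.237
endloop
endfacet
facet normal 0.843 -0.154 -0.515
outer loop
vertex -0.176 0.307 2.271
vertex -0.941 -0.303 1.201
vertex -0.325 1.594 1.643
endloop
endfacet
facet normal 0.103 -0.894 0.436
outer loop
vertex -0.176 0.307 2.271
vertex -1.87 0.616 3.307
vertex -0.941 -0.303 1.201
endloop
endfacet
facet normal -0.843 0.154 0.515
outer loop
vertex -2.635 0.006 2.237
vertex -1.87 0.616 3.307
vertex -2.784 1.293 1.609
endloop
endfacet
facet normal -0.103 0.894 -0.436
outer loop
vertex -2.019 1.903 2.679
vertex -0.325 1.594 1.643
vertex -2.784 1.293 1.609
endloop
endfacet
facet normal -0.843 0.154 0.515
outer loop
vertex -2.784 1.293 1.609
vertex -1.87 0.616 3.307
vertex -2.019 1.903 2.679
endloop
endfacet
facet normal 0.528 0.421 0.738
outer loop
vertex -2.019 1.903 2.679
vertex -0.176 0.307 2.271
vertex -0.325 1.594 1.643
endloop
endfacet
facet normal 0.528 0.421 0.738
outer loop
vertex -1.87 0.616 3.307
vertex -0.176 0.307 2.271
vertex -2.019 1.903 2.679
endloop
endfacet
facet normal 0.905 0.047 -0.422
outer loop
vertex -0.814 -3.273 -1.726
vertex -0.993 -2.965 -2.076
vertex -0.805 -2.779 -1.652
endloop
endfacet
facet normal 0.069 -0.149 0.986
outer loop
vertex -0.814 -3.273 -1.726
vertex -0.805 -2.779 -1.652
vertex -2.007 -3.015 -1.604
endloop
endfacet
facet normal 0.906 0.045 -0.421
outer loop
vertex -0.805 -2.779 -1.652
vertex -0.993 -2.965 -2.076
vertex -0.983 -2.47 -2.002
endloop
endfacet
facet normal -0.113 0.716 0.689
outer loop
vertex -0.805 -2.779 -1.652
vertex -0.983 -2.47 -2.002
vertex -2.007 -3.015 -1.604
endloop
endfacet
facet normal 0.906 0.045 -0.420
outer loop
vertex -0.983 -2.47 -2.002
vertex -0.993 -2.965 -2.076
vertex -1.171 -2.656 -2.427
endloop
endfacet
facet normal -0.509 0.849 -0.146
outer loop
vertex -0.983 -2.47 -2.002
vertex -1.171 -2.656 -2.427
vertex -2.007 -3.015 -1.604
endloop
endfacet
facet normal 0.906 0.044 -0.421
outer loop
vertex -1.171 -2.656 -2.427
vertex -0.993 -2.965 -2.076
vertex -1.181 -3.151 -2.5
endloop
endfacet
facet normal -0.722 0.115 -0.683
outer loop
vertex -1.171 -2.656 -2.427
vertex -1.181 -3.151 -2.5
vertex -2.007 -3.015 -1.604
endloop
endfacet
facet normal 0.906 0.045 -0.421
outer loop
vertex -1.181 -3.151 -2.5
vertex -0.993 -2.965 -2.076
vertex -1.003 -3.459 -2.15
endloop
endfacet
facet normal -0.540 -0.749 -0.384
outer loop
vertex -1.181 -3.151 -2.5
vertex -1.003 -3.459 -2.15
vertex -2.007 -3.015 -1.604
endloop
endfacet
facet normal 0.905 0.045 -0.423
outer loop
vertex -1.003 -3.459 -2.15
vertex -0.993 -2.965 -2.076
vertex -0.814 -3.273 -1.726
endloop
endfacet
facet normal -0.144 -0.881 0.451
outer loop
vertex -1.003 -3.459 -2.15
vertex -0.814 -3.273 -1.726
vertex -2.007 -3.015 -1.604
endloop
endfacet
facet normal -0.820 -0.105 0.563
outer loop
vertex 1.231 3.286 0.989
vertex 1.392 2.575 1.091
vertex 1.649 3.081 1.559
endloop
endfacet
facet normal -0.561 0.557 0.612
outer loop
vertex 1.231 3.286 0.989
vertex 1.649 3.081 1.559
vertex 1.824 3.682 1.172
endloop
endfacet
facet normal -0.545 0.837 -0.044
outer loop
vertex 1.231 3.286 0.989
vertex 1.824 3.682 1.172
vertex 1.675 3.548 0.464
endloop
endfacet
facet normal -0.794 0.347 -0.499
outer loop
vertex 1.231 3.286 0.989
vertex 1.675 3.548 0.464
vertex 1.408 2.864 0.414
endloop
endfacet
facet normal -0.964 -0.236 -0.124
outer loop
vertex 1.231 3.286 0.989
vertex 1.408 2.864 0.414
vertex 1.392 2.575 1.091
endloop
endfacet
facet normal 0.110 0.515 0.850
outer loop
vertex 1.824 3.682 1.172
vertex 1.649 3.081 1.559
vertex 2.352 3.216 1.386
endloop
endfacet
facet normal -0.307 -0.557 0.771
outer loop
vertex 1.649 3.081 1.559
vertex 1.392 2.575 1.091
vertex 2.085 2.532 1.336
endloop
endfacet
facet normal -0.541 -0.769 -0.341
outer loop
vertex 1.392 2.575 1.091
vertex 1.408 2.864 0.414
vertex 1.936 2.398 0.628
endloop
endfacet
facet normal -0.267 0.173 -0.948
outer loop
vertex 1.408 2.864 0.414
vertex 1.675 3.548 0.464
vertex 2.111 2.999 0.241
endloop
endfacet
facet normal 0.135 0.968 -0.212
outer loop
vertex 1.675 3.548 0.464
vertex 1.824 3.682 1.172
vertex 2.368 3.505 0.709
endloop
endfacet
facet normal 0.794 -0.347 0.499
outer loop
vertex 2.529 2.794 0.811
vertex 2.352 3.216 1.386
vertex 2.085 2.532 1.336
endloop
endfacet
facet normal 0.545 -0.837 0.044
outer loop
vertex 2.529 2.794 0.811
vertex 2.085 2.532 1.336
vertex 1.936 2.398 0.628
endloop
endfacet
facet normal 0.561 -0.557 -0.612
outer loop
vertex 2.529 2.794 0.811
vertex 1.936 2.398 0.628
vertex 2.111 2.999 0.241
endloop
endfacet
facet normal 0.820 0.105 -0.563
outer loop
vertex 2.529 2.794 0.811
vertex 2.111 2.999 0.241
vertex 2.368 3.505 0.709
endloop
endfacet
facet normal 0.964 0.236 0.124
outer loop
vertex 2.529 2.794 0.811
vertex 2.368 3.505 0.709
vertex 2.352 3.216 1.386
endloop
endfacet
facet normal 0.267 -0.173 0.948
outer loop
vertex 2.085 2.532 1.336
vertex 2.352 3.216 1.386
vertex 1.649 3.081 1.559
endloop
endfacet
facet normal -0.135 -0.968 0.212
outer loop
vertex 1.936 2.398 0.628
vertex 2.085 2.532 1.336
vertex 1.392 2.575 1.091
endloop
endfacet
facet normal -0.110 -0.515 -0.850
outer loop
vertex 2.111 2.999 0.241
vertex 1.936 2.398 0.628
vertex 1.408 2.864 0.414
endloop
endfacet
facet normal 0.307 0.557 -0.771
outer loop
vertex 2.368 3.505 0.709
vertex 2.111 2.999 0.241
vertex 1.675 3.548 0.464
endloop
endfacet
facet normal 0.541 0.769 0.341
outer loop
vertex 2.352 3.216 1.386
vertex 2.368 3.505 0.709
vertex 1.824 3.682 1.172
endloop
endfacet

endsolid


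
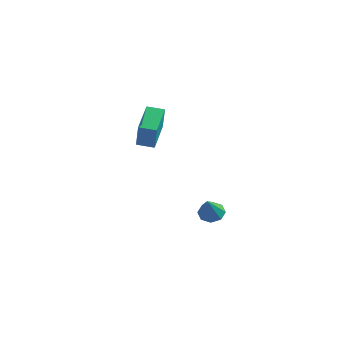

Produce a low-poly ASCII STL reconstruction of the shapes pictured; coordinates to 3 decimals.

solid 
facet normal -0.910 -0.388 0.143
outer loop
vertex -1.418 -1.974 2.726
vertex -1.954 -0.514 3.276
vertex -1.782 -1.609 1.403
endloop
endfacet
facet normal 0.325 -0.885 -0.334
outer loop
vertex -1.026 -1.286 1.284
vertex -1.418 -1.974 2.726
vertex -1.782 -1.609 1.403
endloop
endfacet
facet normal -0.910 -0.388 0.143
outer loop
vertex -1.782 -1.609 1.403
vertex -1.954 -0.514 3.276
vertex -2.318 -0.148 1.953
endloop
endfacet
facet normal -0.256 0.257 -0.932
outer loop
vertex -2.318 -0.148 1.953
vertex -1.026 -1.286 1.284
vertex -1.782 -1.609 1.403
endloop
endfacet
facet normal 0.256 -0.257 0.932
outer loop
vertex -1.418 -1.974 2.726
vertex -1.198 -0.191 3.157
vertex -1.954 -0.514 3.276
endloop
endfacet
facet normal 0.324 -0.885 -0.334
outer loop
vertex -0.662 -1.652 2.607
vertex -1.418 -1.974 2.726
vertex -1.026 -1.286 1.284
endloop
endfacet
facet normal 0.256 -0.257 0.932
outer loop
vertex -0.662 -1.652 2.607
vertex -1.198 -0.191 3.157
vertex -1.418 -1.974 2.726
endloop
endfacet
facet normal -0.325 0.885 0.334
outer loop
vertex -1.954 -0.514 3.276
vertex -1.198 -0.191 3.157
vertex -2.318 -0.148 1.953
endloop
endfacet
facet normal -0.256 0.257 -0.932
outer loop
vertex -1.562 0.174 1.834
vertex -1.026 -1.286 1.284
vertex -2.318 -0.148 1.953
endloop
endfacet
facet normal -0.325 0.885 0.333
outer loop
vertex -2.318 -0.148 1.953
vertex -1.198 -0.191 3.157
vertex -1.562 0.174 1.834
endloop
endfacet
facet normal 0.910 0.388 -0.143
outer loop
vertex -1.562 0.174 1.834
vertex -0.662 -1.652 2.607
vertex -1.026 -1.286 1.284
endloop
endfacet
facet normal 0.910 0.388 -0.143
outer loop
vertex -1.198 -0.191 3.157
vertex -0.662 -1.652 2.607
vertex -1.562 0.174 1.834
endloop
endfacet
facet normal -0.179 0.549 -0.816
outer loop
vertex 0.765 1.43 -4.065
vertex 0.17 1.568 -3.842
vertex 0.757 1.842 -3.786
endloop
endfacet
facet normal 0.977 -0.105 0.183
outer loop
vertex 0.765 1.43 -4.065
vertex 0.757 1.842 -3.786
vertex 0.43 0.772 -2.658
endloop
endfacet
facet normal -0.179 0.550 -0.816
outer loop
vertex 0.757 1.842 -3.786
vertex 0.17 1.568 -3.842
vertex 0.406 2.093 -3.54
endloop
endfacet
facet normal 0.701 0.405 0.587
outer loop
vertex 0.757 1.842 -3.786
vertex 0.406 2.093 -3.54
vertex 0.43 0.772 -2.658
endloop
endfacet
facet normal -0.178 0.550 -0.816
outer loop
vertex 0.406 2.093 -3.54
vertex 0.17 1.568 -3.842
vertex -0.084 2.037 -3.471
endloop
endfacet
facet normal 0.053 0.555 0.830
outer loop
vertex 0.406 2.093 -3.54
vertex -0.084 2.037 -3.471
vertex 0.43 0.772 -2.658
endloop
endfacet
facet normal -0.179 0.549 -0.816
outer loop
vertex -0.084 2.037 -3.471
vertex 0.17 1.568 -3.842
vertex -0.424 1.706 -3.619
endloop
endfacet
facet normal -0.585 0.257 0.769
outer loop
vertex -0.084 2.037 -3.471
vertex -0.424 1.706 -3.619
vertex 0.43 0.772 -2.658
endloop
endfacet
facet normal -0.179 0.549 -0.816
outer loop
vertex -0.424 1.706 -3.619
vertex 0.17 1.568 -3.842
vertex -0.416 1.294 -3.898
endloop
endfacet
facet normal -0.841 -0.315 0.441
outer loop
vertex -0.424 1.706 -3.619
vertex -0.416 1.294 -3.898
vertex 0.43 0.772 -2.658
endloop
endfacet
facet normal -0.178 0.549 -0.817
outer loop
vertex -0.416 1.294 -3.898
vertex 0.17 1.568 -3.842
vertex -0.065 1.042 -4.144
endloop
endfacet
facet normal -0.565 -0.824 0.038
outer loop
vertex -0.416 1.294 -3.898
vertex -0.065 1.042 -4.144
vertex 0.43 0.772 -2.658
endloop
endfacet
facet normal -0.179 0.549 -0.817
outer loop
vertex -0.065 1.042 -4.144
vertex 0.17 1.568 -3.842
vertex 0.425 1.099 -4.213
endloop
endfacet
facet normal 0.085 -0.975 -0.205
outer loop
vertex -0.065 1.042 -4.144
vertex 0.425 1.099 -4.213
vertex 0.43 0.772 -2.658
endloop
endfacet
facet normal -0.179 0.549 -0.817
outer loop
vertex 0.425 1.099 -4.213
vertex 0.17 1.568 -3.842
vertex 0.765 1.43 -4.065
endloop
endfacet
facet normal 0.722 -0.677 -0.145
outer loop
vertex 0.425 1.099 -4.213
vertex 0.765 1.43 -4.065
vertex 0.43 0.772 -2.658
endloop
endfacet

endsolid


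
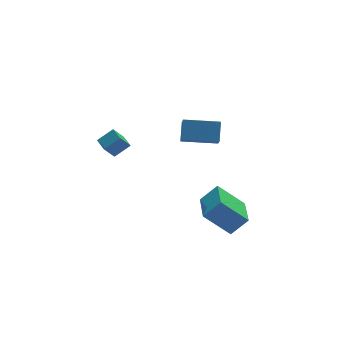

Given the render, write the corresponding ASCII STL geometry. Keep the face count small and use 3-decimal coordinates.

solid 
facet normal -0.595 -0.130 0.793
outer loop
vertex 0.159 3.399 0.08
vertex 0.102 4.37 0.197
vertex -0.77 3.427 -0.613
endloop
endfacet
facet normal 0.059 -0.991 -0.120
outer loop
vertex -0.122 3.57 -1.477
vertex 0.159 3.399 0.08
vertex -0.77 3.427 -0.613
endloop
endfacet
facet normal -0.595 -0.131 0.793
outer loop
vertex -0.77 3.427 -0.613
vertex 0.102 4.37 0.197
vertex -0.828 4.399 -0.496
endloop
endfacet
facet normal -0.802 0.024 -0.597
outer loop
vertex -0.828 4.399 -0.496
vertex -0.122 3.57 -1.477
vertex -0.77 3.427 -0.613
endloop
endfacet
facet normal 0.802 -0.025 0.597
outer loop
vertex 0.159 3.399 0.08
vertex 0.75 4.513 -0.667
vertex 0.102 4.37 0.197
endloop
endfacet
facet normal 0.058 -0.991 -0.119
outer loop
vertex 0.808 3.541 -0.784
vertex 0.159 3.399 0.08
vertex -0.122 3.57 -1.477
endloop
endfacet
facet normal 0.801 -0.024 0.598
outer loop
vertex 0.808 3.541 -0.784
vertex 0.75 4.513 -0.667
vertex 0.159 3.399 0.08
endloop
endfacet
facet normal -0.059 0.991 0.120
outer loop
vertex 0.102 4.37 0.197
vertex 0.75 4.513 -0.667
vertex -0.828 4.399 -0.496
endloop
endfacet
facet normal -0.801 0.025 -0.598
outer loop
vertex -0.179 4.541 -1.36
vertex -0.122 3.57 -1.477
vertex -0.828 4.399 -0.496
endloop
endfacet
facet normal -0.059 0.991 0.119
outer loop
vertex -0.828 4.399 -0.496
vertex 0.75 4.513 -0.667
vertex -0.179 4.541 -1.36
endloop
endfacet
facet normal 0.595 0.130 -0.793
outer loop
vertex -0.179 4.541 -1.36
vertex 0.808 3.541 -0.784
vertex -0.122 3.57 -1.477
endloop
endfacet
facet normal 0.595 0.131 -0.793
outer loop
vertex 0.75 4.513 -0.667
vertex 0.808 3.541 -0.784
vertex -0.179 4.541 -1.36
endloop
endfacet
facet normal -0.666 0.299 0.684
outer loop
vertex 3.139 -3.818 -1.051
vertex 3.791 -1.775 -1.31
vertex 2.218 -3.647 -2.023
endloop
endfacet
facet normal -0.302 -0.946 0.120
outer loop
vertex 3.549 -4.245 -3.39
vertex 3.139 -3.818 -1.051
vertex 2.218 -3.647 -2.023
endloop
endfacet
facet normal -0.665 0.298 0.684
outer loop
vertex 2.218 -3.647 -2.023
vertex 3.791 -1.775 -1.31
vertex 2.869 -1.604 -2.281
endloop
endfacet
facet normal -0.682 0.127 -0.720
outer loop
vertex 2.869 -1.604 -2.281
vertex 3.549 -4.245 -3.39
vertex 2.218 -3.647 -2.023
endloop
endfacet
facet normal 0.682 -0.127 0.720
outer loop
vertex 3.139 -3.818 -1.051
vertex 5.122 -2.373 -2.677
vertex 3.791 -1.775 -1.31
endloop
endfacet
facet normal -0.302 -0.946 0.120
outer loop
vertex 4.471 -4.416 -2.419
vertex 3.139 -3.818 -1.051
vertex 3.549 -4.245 -3.39
endloop
endfacet
facet normal 0.682 -0.127 0.720
outer loop
vertex 4.471 -4.416 -2.419
vertex 5.122 -2.373 -2.677
vertex 3.139 -3.818 -1.051
endloop
endfacet
facet normal 0.302 0.946 -0.120
outer loop
vertex 3.791 -1.775 -1.31
vertex 5.122 -2.373 -2.677
vertex 2.869 -1.604 -2.281
endloop
endfacet
facet normal -0.682 0.127 -0.720
outer loop
vertex 4.201 -2.202 -3.649
vertex 3.549 -4.245 -3.39
vertex 2.869 -1.604 -2.281
endloop
endfacet
facet normal 0.302 0.946 -0.120
outer loop
vertex 2.869 -1.604 -2.281
vertex 5.122 -2.373 -2.677
vertex 4.201 -2.202 -3.649
endloop
endfacet
facet normal 0.665 -0.299 -0.684
outer loop
vertex 4.201 -2.202 -3.649
vertex 4.471 -4.416 -2.419
vertex 3.549 -4.245 -3.39
endloop
endfacet
facet normal 0.666 -0.299 -0.684
outer loop
vertex 5.122 -2.373 -2.677
vertex 4.471 -4.416 -2.419
vertex 4.201 -2.202 -3.649
endloop
endfacet
facet normal -0.933 0.349 0.090
outer loop
vertex 2.479 0.107 1.503
vertex 2.874 0.913 2.471
vertex 2.662 0.754 0.89
endloop
endfacet
facet normal -0.299 -0.610 -0.733
outer loop
vertex 4.546 0.047 0.709
vertex 2.479 0.107 1.503
vertex 2.662 0.754 0.89
endloop
endfacet
facet normal -0.932 0.351 0.090
outer loop
vertex 2.662 0.754 0.89
vertex 2.874 0.913 2.471
vertex 3.058 1.559 1.858
endloop
endfacet
facet normal 0.202 0.711 -0.674
outer loop
vertex 3.058 1.559 1.858
vertex 4.546 0.047 0.709
vertex 2.662 0.754 0.89
endloop
endfacet
facet normal -0.202 -0.711 0.674
outer loop
vertex 2.479 0.107 1.503
vertex 4.758 0.206 2.29
vertex 2.874 0.913 2.471
endloop
endfacet
facet normal -0.299 -0.611 -0.733
outer loop
vertex 4.362 -0.599 1.322
vertex 2.479 0.107 1.503
vertex 4.546 0.047 0.709
endloop
endfacet
facet normal -0.202 -0.711 0.674
outer loop
vertex 4.362 -0.599 1.322
vertex 4.758 0.206 2.29
vertex 2.479 0.107 1.503
endloop
endfacet
facet normal 0.300 0.610 0.733
outer loop
vertex 2.874 0.913 2.471
vertex 4.758 0.206 2.29
vertex 3.058 1.559 1.858
endloop
endfacet
facet normal 0.202 0.711 -0.674
outer loop
vertex 4.941 0.853 1.677
vertex 4.546 0.047 0.709
vertex 3.058 1.559 1.858
endloop
endfacet
facet normal 0.299 0.610 0.733
outer loop
vertex 3.058 1.559 1.858
vertex 4.758 0.206 2.29
vertex 4.941 0.853 1.677
endloop
endfacet
facet normal 0.932 -0.350 -0.089
outer loop
vertex 4.941 0.853 1.677
vertex 4.362 -0.599 1.322
vertex 4.546 0.047 0.709
endloop
endfacet
facet normal 0.932 -0.350 -0.091
outer loop
vertex 4.758 0.206 2.29
vertex 4.362 -0.599 1.322
vertex 4.941 0.853 1.677
endloop
endfacet

endsolid


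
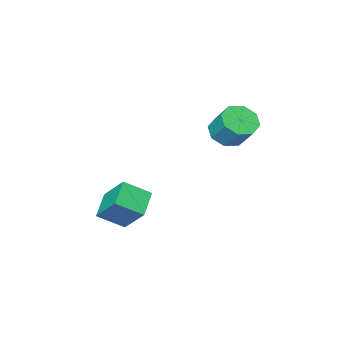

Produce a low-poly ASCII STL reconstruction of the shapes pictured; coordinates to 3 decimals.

solid 
facet normal -0.697 0.494 -0.520
outer loop
vertex -0.489 -1.693 -3.253
vertex -0.583 -0.309 -1.813
vertex 0.635 -0.867 -3.974
endloop
endfacet
facet normal 0.047 -0.693 -0.720
outer loop
vertex 1.743 -1.651 -3.147
vertex -0.489 -1.693 -3.253
vertex 0.635 -0.867 -3.974
endloop
endfacet
facet normal -0.697 0.493 -0.520
outer loop
vertex 0.635 -0.867 -3.974
vertex -0.583 -0.309 -1.813
vertex 0.54 0.518 -2.534
endloop
endfacet
facet normal 0.715 0.527 -0.459
outer loop
vertex 0.54 0.518 -2.534
vertex 1.743 -1.651 -3.147
vertex 0.635 -0.867 -3.974
endloop
endfacet
facet normal -0.715 -0.527 0.459
outer loop
vertex -0.489 -1.693 -3.253
vertex 0.525 -1.093 -0.986
vertex -0.583 -0.309 -1.813
endloop
endfacet
facet normal 0.047 -0.692 -0.720
outer loop
vertex 0.62 -2.478 -2.426
vertex -0.489 -1.693 -3.253
vertex 1.743 -1.651 -3.147
endloop
endfacet
facet normal -0.715 -0.527 0.459
outer loop
vertex 0.62 -2.478 -2.426
vertex 0.525 -1.093 -0.986
vertex -0.489 -1.693 -3.253
endloop
endfacet
facet normal -0.048 0.692 0.720
outer loop
vertex -0.583 -0.309 -1.813
vertex 0.525 -1.093 -0.986
vertex 0.54 0.518 -2.534
endloop
endfacet
facet normal 0.715 0.527 -0.459
outer loop
vertex 1.649 -0.267 -1.707
vertex 1.743 -1.651 -3.147
vertex 0.54 0.518 -2.534
endloop
endfacet
facet normal -0.047 0.692 0.720
outer loop
vertex 0.54 0.518 -2.534
vertex 0.525 -1.093 -0.986
vertex 1.649 -0.267 -1.707
endloop
endfacet
facet normal 0.697 -0.494 0.520
outer loop
vertex 1.649 -0.267 -1.707
vertex 0.62 -2.478 -2.426
vertex 1.743 -1.651 -3.147
endloop
endfacet
facet normal 0.697 -0.494 0.521
outer loop
vertex 0.525 -1.093 -0.986
vertex 0.62 -2.478 -2.426
vertex 1.649 -0.267 -1.707
endloop
endfacet
facet normal -0.052 -0.654 -0.755
outer loop
vertex -2.91 1.009 2.476
vertex -3.672 1.524 2.082
vertex -2.676 1.551 1.99
endloop
endfacet
facet normal 0.951 -0.264 0.163
outer loop
vertex -2.91 1.009 2.476
vertex -2.676 1.551 1.99
vertex -2.827 2.061 3.692
endloop
endfacet
facet normal 0.951 -0.264 0.163
outer loop
vertex -2.827 2.061 3.692
vertex -2.676 1.551 1.99
vertex -2.593 2.604 3.206
endloop
endfacet
facet normal 0.051 0.654 0.755
outer loop
vertex -2.827 2.061 3.692
vertex -2.593 2.604 3.206
vertex -3.588 2.576 3.298
endloop
endfacet
facet normal -0.052 -0.653 -0.755
outer loop
vertex -2.676 1.551 1.99
vertex -3.672 1.524 2.082
vertex -3.025 2.078 1.558
endloop
endfacet
facet normal 0.889 0.315 -0.333
outer loop
vertex -2.676 1.551 1.99
vertex -3.025 2.078 1.558
vertex -2.593 2.604 3.206
endloop
endfacet
facet normal 0.889 0.315 -0.333
outer loop
vertex -2.593 2.604 3.206
vertex -3.025 2.078 1.558
vertex -2.942 3.131 2.773
endloop
endfacet
facet normal 0.051 0.654 0.755
outer loop
vertex -2.593 2.604 3.206
vertex -2.942 3.131 2.773
vertex -3.588 2.576 3.298
endloop
endfacet
facet normal -0.052 -0.654 -0.755
outer loop
vertex -3.025 2.078 1.558
vertex -3.672 1.524 2.082
vertex -3.753 2.28 1.433
endloop
endfacet
facet normal 0.306 0.709 -0.635
outer loop
vertex -3.025 2.078 1.558
vertex -3.753 2.28 1.433
vertex -2.942 3.131 2.773
endloop
endfacet
facet normal 0.305 0.709 -0.635
outer loop
vertex -2.942 3.131 2.773
vertex -3.753 2.28 1.433
vertex -3.669 3.332 2.648
endloop
endfacet
facet normal 0.051 0.654 0.755
outer loop
vertex -2.942 3.131 2.773
vertex -3.669 3.332 2.648
vertex -3.588 2.576 3.298
endloop
endfacet
facet normal -0.051 -0.654 -0.755
outer loop
vertex -3.753 2.28 1.433
vertex -3.672 1.524 2.082
vertex -4.433 2.039 1.688
endloop
endfacet
facet normal -0.456 0.688 -0.564
outer loop
vertex -3.753 2.28 1.433
vertex -4.433 2.039 1.688
vertex -3.669 3.332 2.648
endloop
endfacet
facet normal -0.456 0.688 -0.564
outer loop
vertex -3.669 3.332 2.648
vertex -4.433 2.039 1.688
vertex -4.35 3.091 2.904
endloop
endfacet
facet normal 0.052 0.654 0.754
outer loop
vertex -3.669 3.332 2.648
vertex -4.35 3.091 2.904
vertex -3.588 2.576 3.298
endloop
endfacet
facet normal -0.051 -0.654 -0.755
outer loop
vertex -4.433 2.039 1.688
vertex -3.672 1.524 2.082
vertex -4.667 1.496 2.174
endloop
endfacet
facet normal -0.951 0.264 -0.163
outer loop
vertex -4.433 2.039 1.688
vertex -4.667 1.496 2.174
vertex -4.35 3.091 2.904
endloop
endfacet
facet normal -0.951 0.264 -0.164
outer loop
vertex -4.35 3.091 2.904
vertex -4.667 1.496 2.174
vertex -4.584 2.549 3.39
endloop
endfacet
facet normal 0.052 0.654 0.755
outer loop
vertex -4.35 3.091 2.904
vertex -4.584 2.549 3.39
vertex -3.588 2.576 3.298
endloop
endfacet
facet normal -0.051 -0.654 -0.755
outer loop
vertex -4.667 1.496 2.174
vertex -3.672 1.524 2.082
vertex -4.318 0.969 2.607
endloop
endfacet
facet normal -0.889 -0.315 0.333
outer loop
vertex -4.667 1.496 2.174
vertex -4.318 0.969 2.607
vertex -4.584 2.549 3.39
endloop
endfacet
facet normal -0.889 -0.315 0.334
outer loop
vertex -4.584 2.549 3.39
vertex -4.318 0.969 2.607
vertex -4.235 2.022 3.822
endloop
endfacet
facet normal 0.052 0.653 0.755
outer loop
vertex -4.584 2.549 3.39
vertex -4.235 2.022 3.822
vertex -3.588 2.576 3.298
endloop
endfacet
facet normal -0.051 -0.654 -0.755
outer loop
vertex -4.318 0.969 2.607
vertex -3.672 1.524 2.082
vertex -3.591 0.768 2.732
endloop
endfacet
facet normal -0.305 -0.709 0.635
outer loop
vertex -4.318 0.969 2.607
vertex -3.591 0.768 2.732
vertex -4.235 2.022 3.822
endloop
endfacet
facet normal -0.306 -0.709 0.635
outer loop
vertex -4.235 2.022 3.822
vertex -3.591 0.768 2.732
vertex -3.507 1.82 3.947
endloop
endfacet
facet normal 0.052 0.654 0.755
outer loop
vertex -4.235 2.022 3.822
vertex -3.507 1.82 3.947
vertex -3.588 2.576 3.298
endloop
endfacet
facet normal -0.052 -0.654 -0.754
outer loop
vertex -3.591 0.768 2.732
vertex -3.672 1.524 2.082
vertex -2.91 1.009 2.476
endloop
endfacet
facet normal 0.456 -0.688 0.564
outer loop
vertex -3.591 0.768 2.732
vertex -2.91 1.009 2.476
vertex -3.507 1.82 3.947
endloop
endfacet
facet normal 0.456 -0.688 0.564
outer loop
vertex -3.507 1.82 3.947
vertex -2.91 1.009 2.476
vertex -2.827 2.061 3.692
endloop
endfacet
facet normal 0.051 0.654 0.755
outer loop
vertex -3.507 1.82 3.947
vertex -2.827 2.061 3.692
vertex -3.588 2.576 3.298
endloop
endfacet

endsolid
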